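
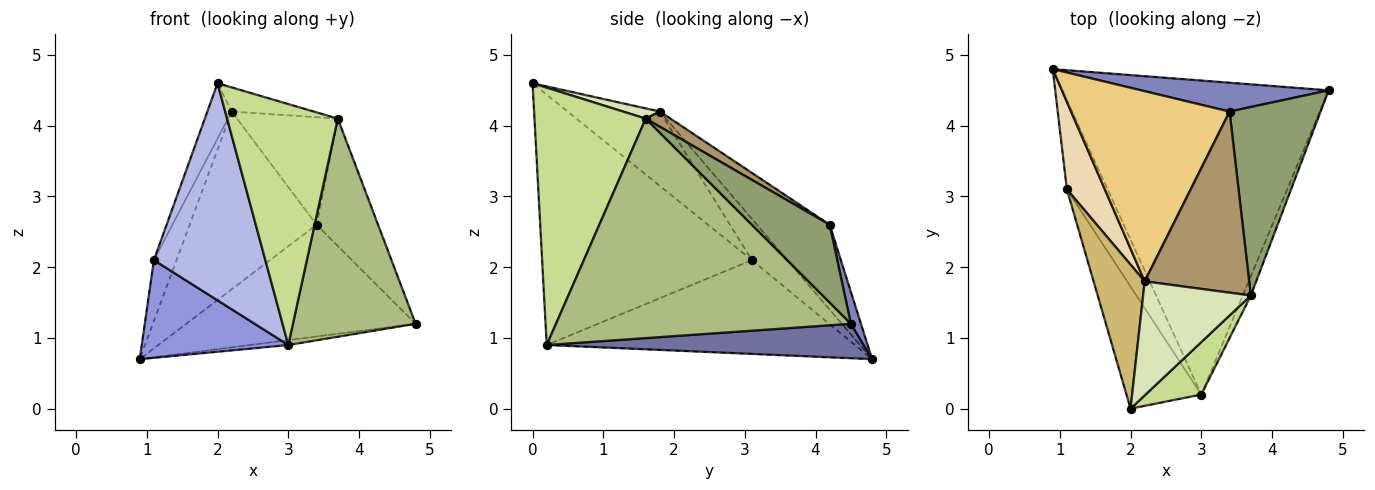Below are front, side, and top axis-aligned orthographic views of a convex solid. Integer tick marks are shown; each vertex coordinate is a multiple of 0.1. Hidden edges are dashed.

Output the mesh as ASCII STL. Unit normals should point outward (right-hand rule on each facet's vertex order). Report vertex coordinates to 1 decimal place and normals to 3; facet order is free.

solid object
 facet normal 0.128 0.015 -0.992
  outer loop
   vertex 3.0 0.2 0.9
   vertex 0.9 4.8 0.7
   vertex 4.8 4.5 1.2
  endloop
 endfacet
 facet normal 0.042 0.967 0.250
  outer loop
   vertex 3.4 4.2 2.6
   vertex 4.8 4.5 1.2
   vertex 0.9 4.8 0.7
  endloop
 endfacet
 facet normal -0.841 -0.400 -0.365
  outer loop
   vertex 1.1 3.1 2.1
   vertex 0.9 4.8 0.7
   vertex 3.0 0.2 0.9
  endloop
 endfacet
 facet normal -0.854 -0.454 -0.255
  outer loop
   vertex 1.1 3.1 2.1
   vertex 3.0 0.2 0.9
   vertex 2.0 0.0 4.6
  endloop
 endfacet
 facet normal 0.578 0.457 0.676
  outer loop
   vertex 3.7 1.6 4.1
   vertex 4.8 4.5 1.2
   vertex 3.4 4.2 2.6
  endloop
 endfacet
 facet normal 0.923 -0.384 -0.034
  outer loop
   vertex 3.7 1.6 4.1
   vertex 3.0 0.2 0.9
   vertex 4.8 4.5 1.2
  endloop
 endfacet
 facet normal 0.701 -0.697 0.152
  outer loop
   vertex 3.7 1.6 4.1
   vertex 2.0 0.0 4.6
   vertex 3.0 0.2 0.9
  endloop
 endfacet
 facet normal 0.092 0.206 0.974
  outer loop
   vertex 2.2 1.8 4.2
   vertex 2.0 0.0 4.6
   vertex 3.7 1.6 4.1
  endloop
 endfacet
 facet normal 0.124 0.507 0.853
  outer loop
   vertex 2.2 1.8 4.2
   vertex 3.7 1.6 4.1
   vertex 3.4 4.2 2.6
  endloop
 endfacet
 facet normal -0.805 0.212 0.553
  outer loop
   vertex 2.2 1.8 4.2
   vertex 1.1 3.1 2.1
   vertex 2.0 0.0 4.6
  endloop
 endfacet
 facet normal -0.364 0.636 0.680
  outer loop
   vertex 2.2 1.8 4.2
   vertex 3.4 4.2 2.6
   vertex 0.9 4.8 0.7
  endloop
 endfacet
 facet normal -0.666 0.426 0.613
  outer loop
   vertex 2.2 1.8 4.2
   vertex 0.9 4.8 0.7
   vertex 1.1 3.1 2.1
  endloop
 endfacet
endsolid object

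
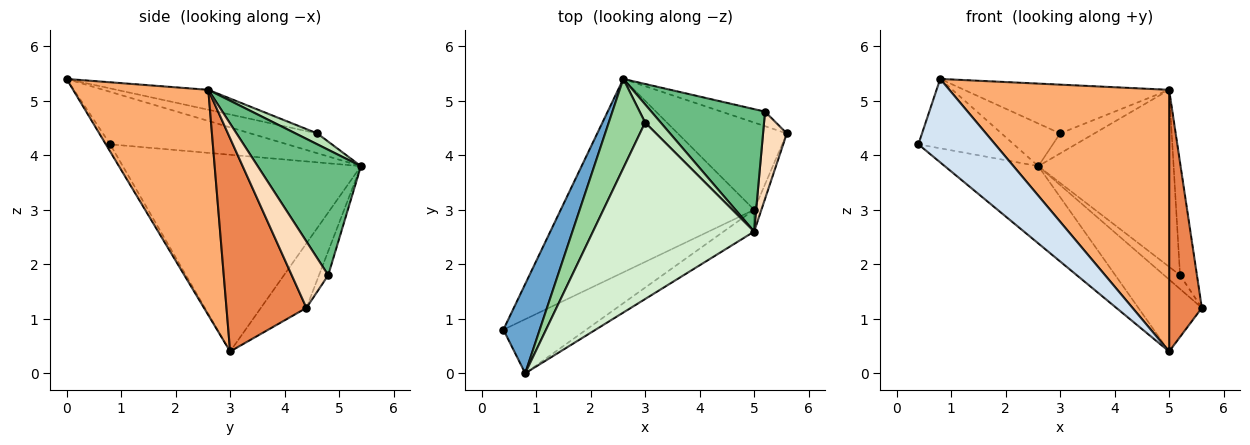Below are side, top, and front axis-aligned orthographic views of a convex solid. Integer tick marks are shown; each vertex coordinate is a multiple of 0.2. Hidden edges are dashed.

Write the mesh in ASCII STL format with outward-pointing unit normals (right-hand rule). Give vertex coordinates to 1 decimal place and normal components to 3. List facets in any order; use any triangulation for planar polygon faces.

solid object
 facet normal -0.752 0.405 0.520
  outer loop
   vertex 0.8 0.0 5.4
   vertex 2.6 5.4 3.8
   vertex 0.4 0.8 4.2
  endloop
 endfacet
 facet normal -0.687 0.270 -0.675
  outer loop
   vertex 5.0 3.0 0.4
   vertex 0.4 0.8 4.2
   vertex 2.6 5.4 3.8
  endloop
 endfacet
 facet normal -0.415 0.579 -0.702
  outer loop
   vertex 5.0 3.0 0.4
   vertex 2.6 5.4 3.8
   vertex 5.6 4.4 1.2
  endloop
 endfacet
 facet normal -0.048 -0.838 -0.543
  outer loop
   vertex 5.0 3.0 0.4
   vertex 0.8 0.0 5.4
   vertex 0.4 0.8 4.2
  endloop
 endfacet
 facet normal 0.925 -0.378 -0.032
  outer loop
   vertex 5.0 3.0 0.4
   vertex 5.6 4.4 1.2
   vertex 5.0 2.6 5.2
  endloop
 endfacet
 facet normal 0.523 -0.850 -0.071
  outer loop
   vertex 5.0 3.0 0.4
   vertex 5.0 2.6 5.2
   vertex 0.8 0.0 5.4
  endloop
 endfacet
 facet normal -0.370 0.640 -0.673
  outer loop
   vertex 5.2 4.8 1.8
   vertex 5.6 4.4 1.2
   vertex 2.6 5.4 3.8
  endloop
 endfacet
 facet normal 0.863 0.399 0.309
  outer loop
   vertex 5.2 4.8 1.8
   vertex 5.0 2.6 5.2
   vertex 5.6 4.4 1.2
  endloop
 endfacet
 facet normal 0.532 0.697 0.482
  outer loop
   vertex 5.2 4.8 1.8
   vertex 2.6 5.4 3.8
   vertex 5.0 2.6 5.2
  endloop
 endfacet
 facet normal -0.441 0.387 0.810
  outer loop
   vertex 3.0 4.6 4.4
   vertex 2.6 5.4 3.8
   vertex 0.8 0.0 5.4
  endloop
 endfacet
 facet normal 0.426 0.669 0.609
  outer loop
   vertex 3.0 4.6 4.4
   vertex 5.0 2.6 5.2
   vertex 2.6 5.4 3.8
  endloop
 endfacet
 facet normal -0.118 0.265 0.957
  outer loop
   vertex 3.0 4.6 4.4
   vertex 0.8 0.0 5.4
   vertex 5.0 2.6 5.2
  endloop
 endfacet
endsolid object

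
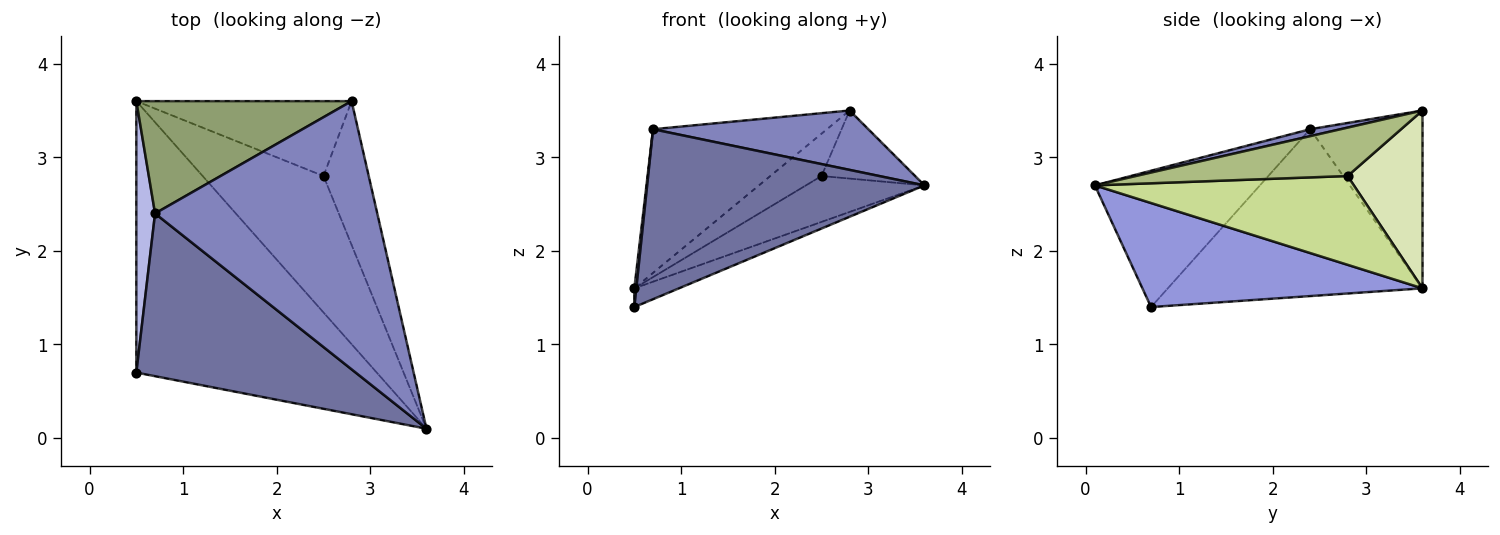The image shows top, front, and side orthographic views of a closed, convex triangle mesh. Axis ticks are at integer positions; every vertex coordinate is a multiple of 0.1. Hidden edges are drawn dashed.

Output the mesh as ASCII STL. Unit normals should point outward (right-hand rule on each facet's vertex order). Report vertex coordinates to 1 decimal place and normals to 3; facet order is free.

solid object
 facet normal -0.395 -0.664 0.635
  outer loop
   vertex 0.7 2.4 3.3
   vertex 0.5 0.7 1.4
   vertex 3.6 0.1 2.7
  endloop
 endfacet
 facet normal 0.031 -0.216 0.976
  outer loop
   vertex 0.7 2.4 3.3
   vertex 3.6 0.1 2.7
   vertex 2.8 3.6 3.5
  endloop
 endfacet
 facet normal 0.396 0.063 -0.916
  outer loop
   vertex 0.5 3.6 1.6
   vertex 3.6 0.1 2.7
   vertex 0.5 0.7 1.4
  endloop
 endfacet
 facet normal -0.994 -0.008 0.111
  outer loop
   vertex 0.5 3.6 1.6
   vertex 0.5 0.7 1.4
   vertex 0.7 2.4 3.3
  endloop
 endfacet
 facet normal -0.453 0.702 0.549
  outer loop
   vertex 0.5 3.6 1.6
   vertex 0.7 2.4 3.3
   vertex 2.8 3.6 3.5
  endloop
 endfacet
 facet normal 0.696 0.307 -0.649
  outer loop
   vertex 2.5 2.8 2.8
   vertex 2.8 3.6 3.5
   vertex 3.6 0.1 2.7
  endloop
 endfacet
 facet normal 0.571 0.262 -0.778
  outer loop
   vertex 2.5 2.8 2.8
   vertex 3.6 0.1 2.7
   vertex 0.5 3.6 1.6
  endloop
 endfacet
 facet normal 0.584 0.399 -0.707
  outer loop
   vertex 2.5 2.8 2.8
   vertex 0.5 3.6 1.6
   vertex 2.8 3.6 3.5
  endloop
 endfacet
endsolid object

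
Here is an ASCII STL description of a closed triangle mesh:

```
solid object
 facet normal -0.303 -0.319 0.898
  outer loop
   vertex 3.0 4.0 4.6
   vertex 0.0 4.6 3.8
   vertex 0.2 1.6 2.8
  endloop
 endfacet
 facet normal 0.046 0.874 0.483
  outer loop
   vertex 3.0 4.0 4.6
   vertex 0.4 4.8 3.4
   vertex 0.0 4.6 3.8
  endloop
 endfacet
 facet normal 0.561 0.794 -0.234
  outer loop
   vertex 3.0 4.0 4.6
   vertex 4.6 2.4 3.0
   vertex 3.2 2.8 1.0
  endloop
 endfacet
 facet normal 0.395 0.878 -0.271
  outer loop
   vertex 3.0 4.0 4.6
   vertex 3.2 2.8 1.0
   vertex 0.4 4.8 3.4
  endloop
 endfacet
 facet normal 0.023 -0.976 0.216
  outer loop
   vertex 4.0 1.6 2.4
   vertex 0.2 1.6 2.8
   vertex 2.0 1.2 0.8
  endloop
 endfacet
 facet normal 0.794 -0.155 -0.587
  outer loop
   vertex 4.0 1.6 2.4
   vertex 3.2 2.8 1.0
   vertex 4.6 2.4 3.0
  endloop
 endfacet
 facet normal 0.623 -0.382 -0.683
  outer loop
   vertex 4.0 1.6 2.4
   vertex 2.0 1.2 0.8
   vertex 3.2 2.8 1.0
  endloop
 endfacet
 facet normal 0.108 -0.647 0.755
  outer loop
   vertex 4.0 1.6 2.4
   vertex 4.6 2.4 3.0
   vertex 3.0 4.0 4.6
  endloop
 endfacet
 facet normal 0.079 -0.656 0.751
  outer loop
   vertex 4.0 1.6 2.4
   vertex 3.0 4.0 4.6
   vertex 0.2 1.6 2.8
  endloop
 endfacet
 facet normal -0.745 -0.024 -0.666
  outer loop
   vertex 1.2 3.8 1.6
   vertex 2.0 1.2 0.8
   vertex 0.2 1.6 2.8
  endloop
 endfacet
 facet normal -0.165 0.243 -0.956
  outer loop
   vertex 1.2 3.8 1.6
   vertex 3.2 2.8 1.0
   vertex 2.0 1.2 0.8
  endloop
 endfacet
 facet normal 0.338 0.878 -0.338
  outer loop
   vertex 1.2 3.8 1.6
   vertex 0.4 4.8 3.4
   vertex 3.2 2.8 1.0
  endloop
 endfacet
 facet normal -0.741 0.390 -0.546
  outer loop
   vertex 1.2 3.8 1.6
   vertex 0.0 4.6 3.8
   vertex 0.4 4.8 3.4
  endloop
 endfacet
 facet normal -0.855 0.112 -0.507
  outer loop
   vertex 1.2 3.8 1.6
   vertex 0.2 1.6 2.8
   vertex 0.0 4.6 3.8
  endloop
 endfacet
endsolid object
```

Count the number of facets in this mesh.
14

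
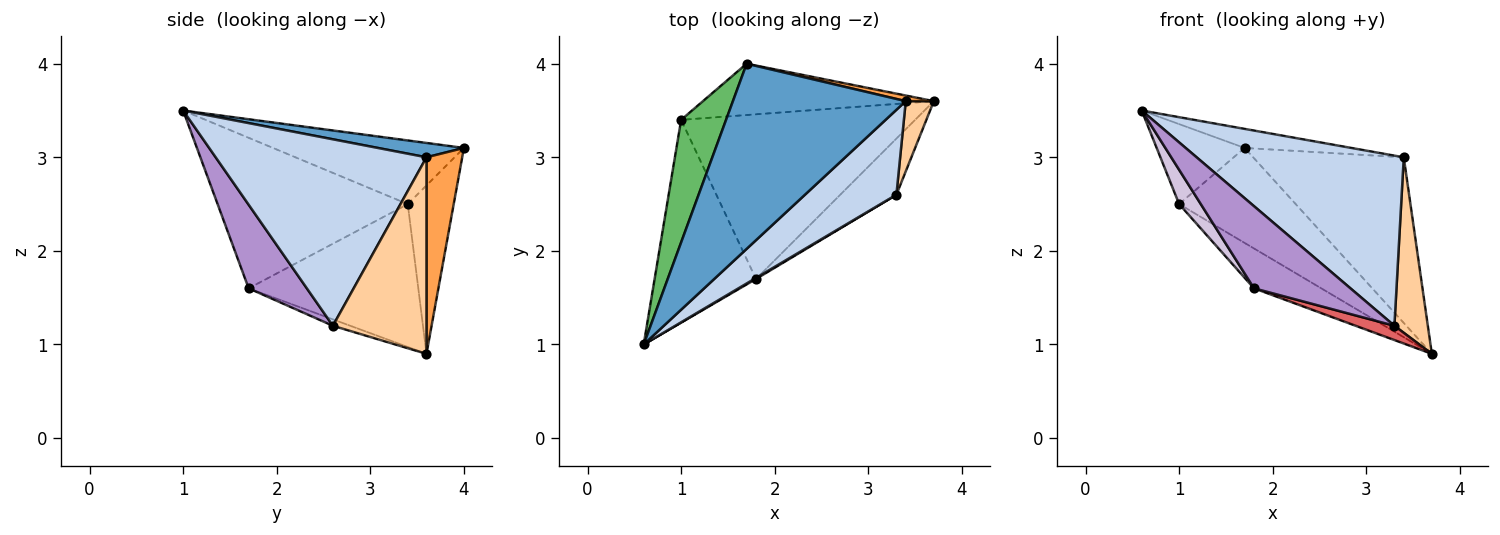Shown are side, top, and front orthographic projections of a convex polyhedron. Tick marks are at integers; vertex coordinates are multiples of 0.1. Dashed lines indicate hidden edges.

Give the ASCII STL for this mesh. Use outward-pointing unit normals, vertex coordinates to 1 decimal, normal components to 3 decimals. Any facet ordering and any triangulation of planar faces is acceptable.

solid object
 facet normal 0.082 0.102 0.991
  outer loop
   vertex 3.4 3.6 3.0
   vertex 1.7 4.0 3.1
   vertex 0.6 1.0 3.5
  endloop
 endfacet
 facet normal 0.673 -0.662 0.330
  outer loop
   vertex 3.4 3.6 3.0
   vertex 0.6 1.0 3.5
   vertex 3.3 2.6 1.2
  endloop
 endfacet
 facet normal 0.231 0.972 0.033
  outer loop
   vertex 3.4 3.6 3.0
   vertex 3.7 3.6 0.9
   vertex 1.7 4.0 3.1
  endloop
 endfacet
 facet normal 0.933 -0.333 0.133
  outer loop
   vertex 3.4 3.6 3.0
   vertex 3.3 2.6 1.2
   vertex 3.7 3.6 0.9
  endloop
 endfacet
 facet normal -0.765 0.352 0.540
  outer loop
   vertex 1.0 3.4 2.5
   vertex 0.6 1.0 3.5
   vertex 1.7 4.0 3.1
  endloop
 endfacet
 facet normal -0.328 0.831 -0.449
  outer loop
   vertex 1.0 3.4 2.5
   vertex 1.7 4.0 3.1
   vertex 3.7 3.6 0.9
  endloop
 endfacet
 facet normal -0.110 -0.245 -0.963
  outer loop
   vertex 1.8 1.7 1.6
   vertex 3.7 3.6 0.9
   vertex 3.3 2.6 1.2
  endloop
 endfacet
 facet normal -0.510 0.202 -0.836
  outer loop
   vertex 1.8 1.7 1.6
   vertex 1.0 3.4 2.5
   vertex 3.7 3.6 0.9
  endloop
 endfacet
 facet normal 0.517 -0.856 0.011
  outer loop
   vertex 1.8 1.7 1.6
   vertex 3.3 2.6 1.2
   vertex 0.6 1.0 3.5
  endloop
 endfacet
 facet normal -0.826 -0.094 -0.556
  outer loop
   vertex 1.8 1.7 1.6
   vertex 0.6 1.0 3.5
   vertex 1.0 3.4 2.5
  endloop
 endfacet
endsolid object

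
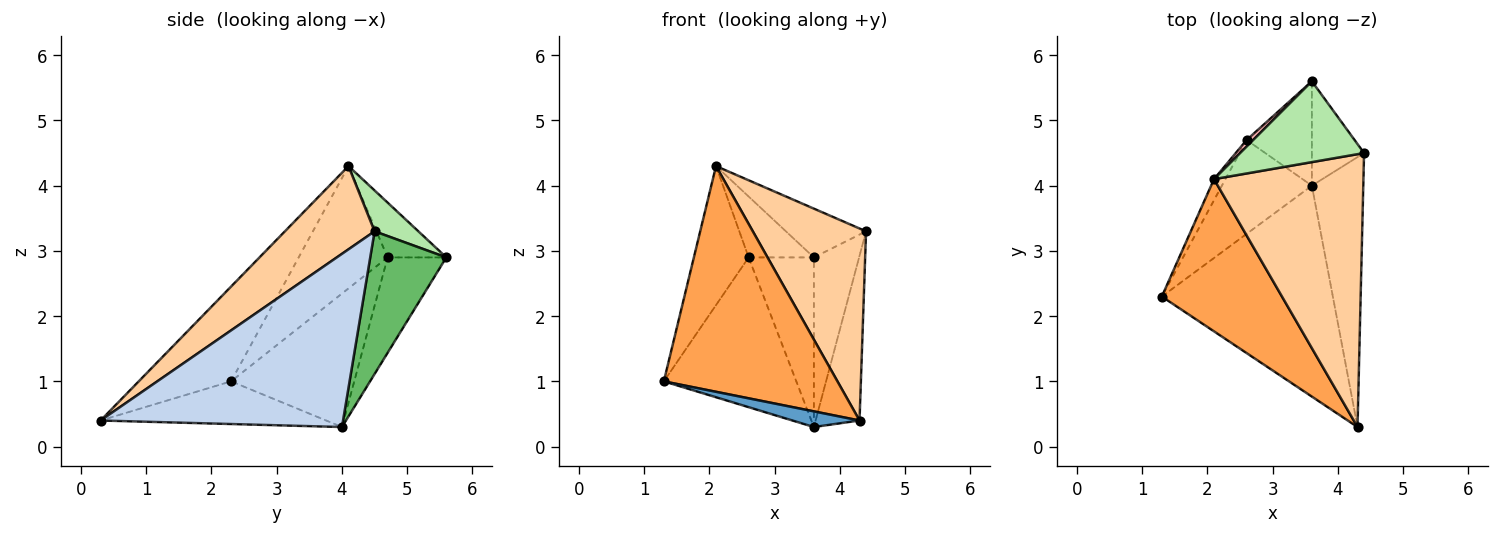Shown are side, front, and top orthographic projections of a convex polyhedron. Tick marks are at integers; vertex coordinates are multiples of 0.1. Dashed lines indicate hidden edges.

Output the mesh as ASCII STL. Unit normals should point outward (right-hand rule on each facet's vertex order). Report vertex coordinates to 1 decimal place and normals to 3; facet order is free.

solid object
 facet normal -0.241 -0.072 -0.968
  outer loop
   vertex 3.6 4.0 0.3
   vertex 4.3 0.3 0.4
   vertex 1.3 2.3 1.0
  endloop
 endfacet
 facet normal 0.945 0.171 -0.280
  outer loop
   vertex 3.6 4.0 0.3
   vertex 4.4 4.5 3.3
   vertex 4.3 0.3 0.4
  endloop
 endfacet
 facet normal -0.403 -0.759 0.512
  outer loop
   vertex 2.1 4.1 4.3
   vertex 1.3 2.3 1.0
   vertex 4.3 0.3 0.4
  endloop
 endfacet
 facet normal 0.415 -0.524 0.744
  outer loop
   vertex 2.1 4.1 4.3
   vertex 4.3 0.3 0.4
   vertex 4.4 4.5 3.3
  endloop
 endfacet
 facet normal 0.820 0.487 -0.300
  outer loop
   vertex 3.6 5.6 2.9
   vertex 4.4 4.5 3.3
   vertex 3.6 4.0 0.3
  endloop
 endfacet
 facet normal 0.272 0.497 0.824
  outer loop
   vertex 3.6 5.6 2.9
   vertex 2.1 4.1 4.3
   vertex 4.4 4.5 3.3
  endloop
 endfacet
 facet normal -0.849 0.523 -0.079
  outer loop
   vertex 2.6 4.7 2.9
   vertex 1.3 2.3 1.0
   vertex 2.1 4.1 4.3
  endloop
 endfacet
 facet normal -0.667 0.741 0.079
  outer loop
   vertex 2.6 4.7 2.9
   vertex 2.1 4.1 4.3
   vertex 3.6 5.6 2.9
  endloop
 endfacet
 facet normal -0.619 0.666 -0.417
  outer loop
   vertex 2.6 4.7 2.9
   vertex 3.6 4.0 0.3
   vertex 1.3 2.3 1.0
  endloop
 endfacet
 facet normal -0.608 0.676 -0.416
  outer loop
   vertex 2.6 4.7 2.9
   vertex 3.6 5.6 2.9
   vertex 3.6 4.0 0.3
  endloop
 endfacet
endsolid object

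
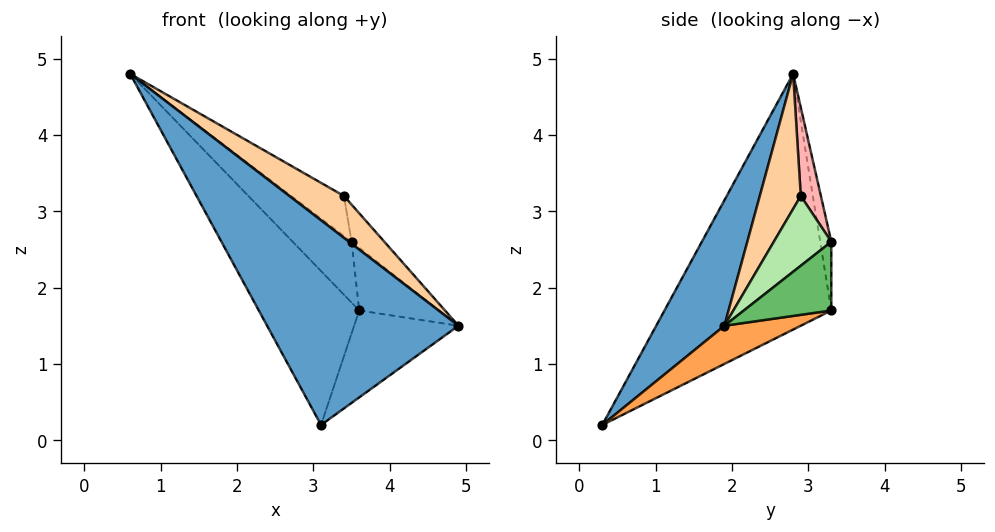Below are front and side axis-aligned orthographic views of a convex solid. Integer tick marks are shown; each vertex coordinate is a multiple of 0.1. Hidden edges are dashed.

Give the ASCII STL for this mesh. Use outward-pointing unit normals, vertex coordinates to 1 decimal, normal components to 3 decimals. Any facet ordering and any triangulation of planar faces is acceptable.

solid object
 facet normal 0.276 -0.774 0.570
  outer loop
   vertex 3.1 0.3 0.2
   vertex 4.9 1.9 1.5
   vertex 0.6 2.8 4.8
  endloop
 endfacet
 facet normal -0.687 0.413 -0.598
  outer loop
   vertex 3.6 3.3 1.7
   vertex 3.1 0.3 0.2
   vertex 0.6 2.8 4.8
  endloop
 endfacet
 facet normal 0.285 0.390 -0.875
  outer loop
   vertex 3.6 3.3 1.7
   vertex 4.9 1.9 1.5
   vertex 3.1 0.3 0.2
  endloop
 endfacet
 facet normal 0.424 -0.566 0.707
  outer loop
   vertex 3.4 2.9 3.2
   vertex 0.6 2.8 4.8
   vertex 4.9 1.9 1.5
  endloop
 endfacet
 facet normal 0.736 0.672 0.082
  outer loop
   vertex 3.5 3.3 2.6
   vertex 4.9 1.9 1.5
   vertex 3.6 3.3 1.7
  endloop
 endfacet
 facet normal 0.785 0.447 0.429
  outer loop
   vertex 3.5 3.3 2.6
   vertex 3.4 2.9 3.2
   vertex 4.9 1.9 1.5
  endloop
 endfacet
 facet normal -0.185 0.983 -0.021
  outer loop
   vertex 3.5 3.3 2.6
   vertex 3.6 3.3 1.7
   vertex 0.6 2.8 4.8
  endloop
 endfacet
 facet normal 0.294 0.772 0.564
  outer loop
   vertex 3.5 3.3 2.6
   vertex 0.6 2.8 4.8
   vertex 3.4 2.9 3.2
  endloop
 endfacet
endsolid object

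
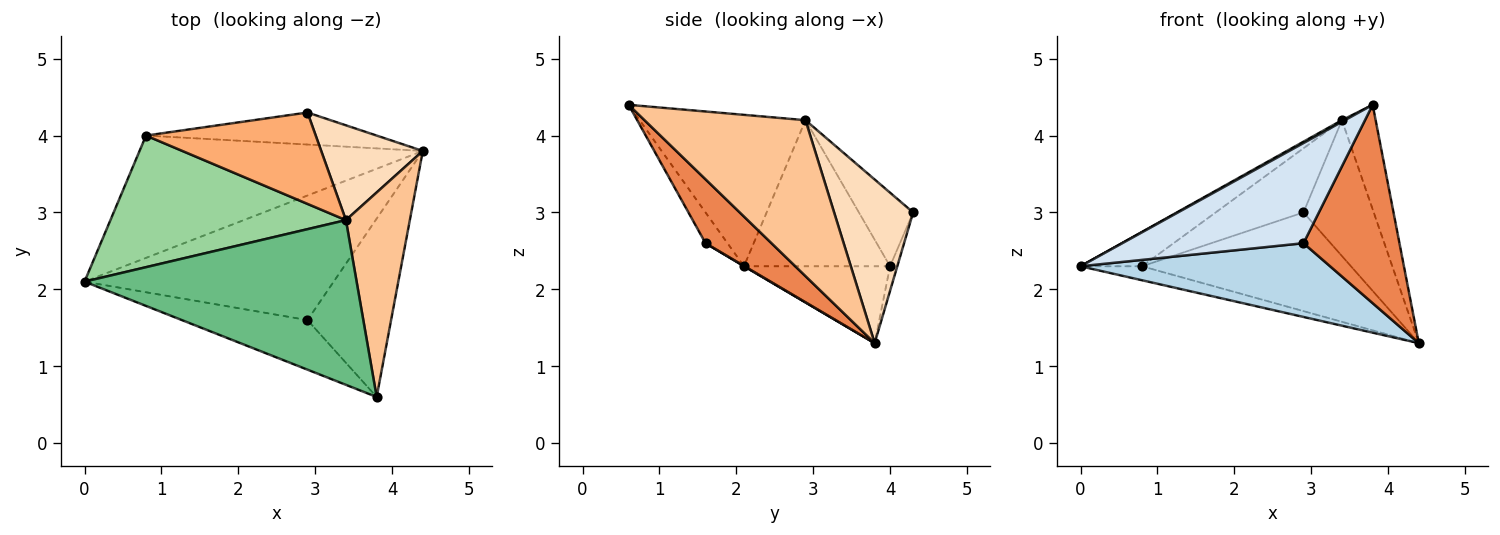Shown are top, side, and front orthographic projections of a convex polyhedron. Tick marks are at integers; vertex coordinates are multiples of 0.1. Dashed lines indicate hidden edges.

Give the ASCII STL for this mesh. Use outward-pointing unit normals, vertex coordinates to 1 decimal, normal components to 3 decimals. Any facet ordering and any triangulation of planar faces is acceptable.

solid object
 facet normal -0.260 0.110 -0.959
  outer loop
   vertex 0.8 4.0 2.3
   vertex 4.4 3.8 1.3
   vertex 0.0 2.1 2.3
  endloop
 endfacet
 facet normal -0.033 0.951 -0.309
  outer loop
   vertex 0.8 4.0 2.3
   vertex 2.9 4.3 3.0
   vertex 4.4 3.8 1.3
  endloop
 endfacet
 facet normal 0.001 -0.509 -0.861
  outer loop
   vertex 2.9 1.6 2.6
   vertex 0.0 2.1 2.3
   vertex 4.4 3.8 1.3
  endloop
 endfacet
 facet normal -0.108 -0.891 -0.441
  outer loop
   vertex 2.9 1.6 2.6
   vertex 3.8 0.6 4.4
   vertex 0.0 2.1 2.3
  endloop
 endfacet
 facet normal 0.455 -0.662 -0.595
  outer loop
   vertex 2.9 1.6 2.6
   vertex 4.4 3.8 1.3
   vertex 3.8 0.6 4.4
  endloop
 endfacet
 facet normal -0.334 0.542 0.771
  outer loop
   vertex 3.4 2.9 4.2
   vertex 2.9 4.3 3.0
   vertex 0.8 4.0 2.3
  endloop
 endfacet
 facet normal 0.908 0.190 0.372
  outer loop
   vertex 3.4 2.9 4.2
   vertex 3.8 0.6 4.4
   vertex 4.4 3.8 1.3
  endloop
 endfacet
 facet normal 0.678 0.603 0.421
  outer loop
   vertex 3.4 2.9 4.2
   vertex 4.4 3.8 1.3
   vertex 2.9 4.3 3.0
  endloop
 endfacet
 facet normal -0.486 -0.009 0.874
  outer loop
   vertex 3.4 2.9 4.2
   vertex 0.0 2.1 2.3
   vertex 3.8 0.6 4.4
  endloop
 endfacet
 facet normal -0.515 0.217 0.830
  outer loop
   vertex 3.4 2.9 4.2
   vertex 0.8 4.0 2.3
   vertex 0.0 2.1 2.3
  endloop
 endfacet
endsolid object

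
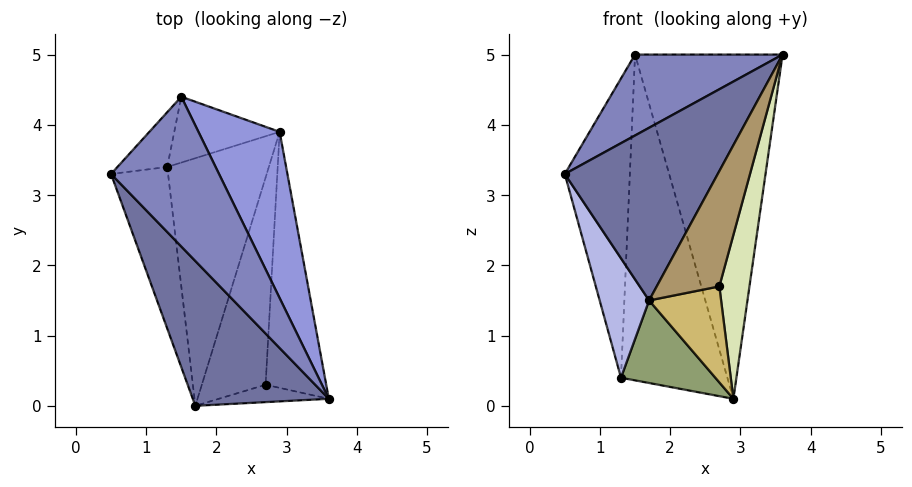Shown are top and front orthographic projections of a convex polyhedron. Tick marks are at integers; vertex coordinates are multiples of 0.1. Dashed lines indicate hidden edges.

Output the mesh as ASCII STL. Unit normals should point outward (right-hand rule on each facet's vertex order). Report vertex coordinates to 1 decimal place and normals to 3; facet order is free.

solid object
 facet normal -0.753 -0.504 0.423
  outer loop
   vertex 1.7 0.0 1.5
   vertex 3.6 0.1 5.0
   vertex 0.5 3.3 3.3
  endloop
 endfacet
 facet normal -0.697 -0.341 0.631
  outer loop
   vertex 1.5 4.4 5.0
   vertex 0.5 3.3 3.3
   vertex 3.6 0.1 5.0
  endloop
 endfacet
 facet normal 0.879 0.429 0.207
  outer loop
   vertex 1.5 4.4 5.0
   vertex 3.6 0.1 5.0
   vertex 2.9 3.9 0.1
  endloop
 endfacet
 facet normal -0.943 -0.197 -0.267
  outer loop
   vertex 1.3 3.4 0.4
   vertex 1.7 0.0 1.5
   vertex 0.5 3.3 3.3
  endloop
 endfacet
 facet normal -0.079 -0.315 -0.946
  outer loop
   vertex 1.3 3.4 0.4
   vertex 2.9 3.9 0.1
   vertex 1.7 0.0 1.5
  endloop
 endfacet
 facet normal -0.613 0.777 -0.142
  outer loop
   vertex 1.3 3.4 0.4
   vertex 0.5 3.3 3.3
   vertex 1.5 4.4 5.0
  endloop
 endfacet
 facet normal -0.325 0.927 -0.187
  outer loop
   vertex 1.3 3.4 0.4
   vertex 1.5 4.4 5.0
   vertex 2.9 3.9 0.1
  endloop
 endfacet
 facet normal 0.948 -0.172 -0.269
  outer loop
   vertex 2.7 0.3 1.7
   vertex 2.9 3.9 0.1
   vertex 3.6 0.1 5.0
  endloop
 endfacet
 facet normal 0.310 -0.940 -0.142
  outer loop
   vertex 2.7 0.3 1.7
   vertex 3.6 0.1 5.0
   vertex 1.7 0.0 1.5
  endloop
 endfacet
 facet normal 0.294 -0.402 -0.867
  outer loop
   vertex 2.7 0.3 1.7
   vertex 1.7 0.0 1.5
   vertex 2.9 3.9 0.1
  endloop
 endfacet
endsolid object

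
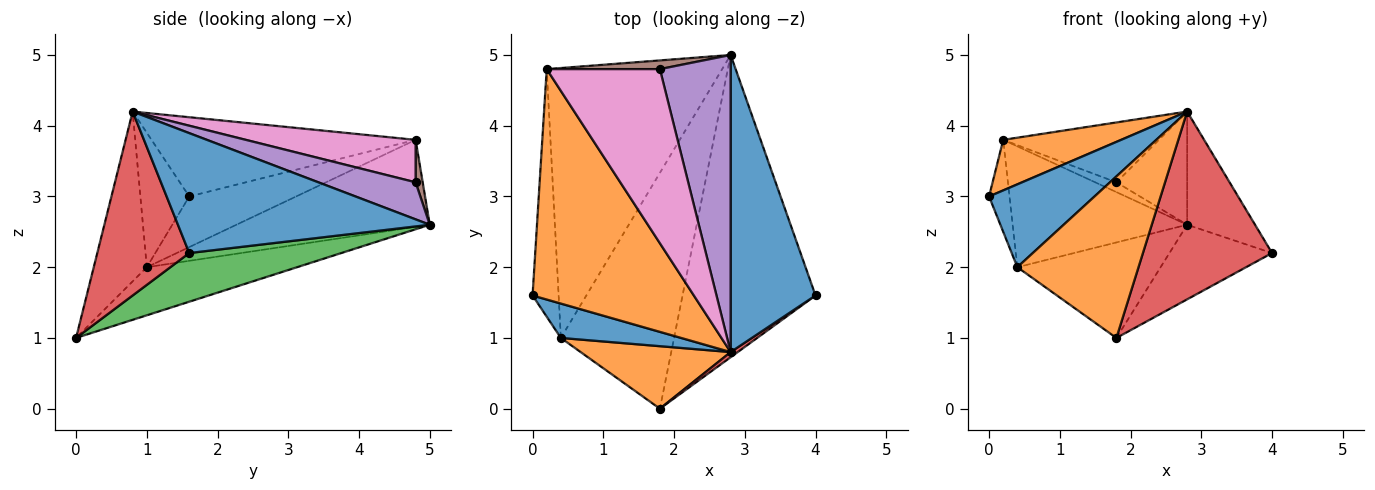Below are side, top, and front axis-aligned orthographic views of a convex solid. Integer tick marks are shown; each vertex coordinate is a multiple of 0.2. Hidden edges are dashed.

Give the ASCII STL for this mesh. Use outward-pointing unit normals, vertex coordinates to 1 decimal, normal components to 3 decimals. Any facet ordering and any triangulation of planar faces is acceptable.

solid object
 facet normal 0.797 0.215 0.564
  outer loop
   vertex 2.8 0.8 4.2
   vertex 4.0 1.6 2.2
   vertex 2.8 5.0 2.6
  endloop
 endfacet
 facet normal -0.433 -0.193 0.881
  outer loop
   vertex 0.2 4.8 3.8
   vertex 0.0 1.6 3.0
   vertex 2.8 0.8 4.2
  endloop
 endfacet
 facet normal 0.335 0.226 -0.915
  outer loop
   vertex 1.8 0.0 1.0
   vertex 2.8 5.0 2.6
   vertex 4.0 1.6 2.2
  endloop
 endfacet
 facet normal 0.580 -0.814 0.022
  outer loop
   vertex 1.8 0.0 1.0
   vertex 4.0 1.6 2.2
   vertex 2.8 0.8 4.2
  endloop
 endfacet
 facet normal 0.440 0.320 0.839
  outer loop
   vertex 1.8 4.8 3.2
   vertex 2.8 0.8 4.2
   vertex 2.8 5.0 2.6
  endloop
 endfacet
 facet normal 0.242 0.725 0.645
  outer loop
   vertex 1.8 4.8 3.2
   vertex 2.8 5.0 2.6
   vertex 0.2 4.8 3.8
  endloop
 endfacet
 facet normal 0.334 0.306 0.891
  outer loop
   vertex 1.8 4.8 3.2
   vertex 0.2 4.8 3.8
   vertex 2.8 0.8 4.2
  endloop
 endfacet
 facet normal -0.412 0.372 -0.832
  outer loop
   vertex 0.4 1.0 2.0
   vertex 0.2 4.8 3.8
   vertex 2.8 5.0 2.6
  endloop
 endfacet
 facet normal -0.367 0.349 -0.862
  outer loop
   vertex 0.4 1.0 2.0
   vertex 2.8 5.0 2.6
   vertex 1.8 0.0 1.0
  endloop
 endfacet
 facet normal -0.877 0.168 -0.451
  outer loop
   vertex 0.4 1.0 2.0
   vertex 0.0 1.6 3.0
   vertex 0.2 4.8 3.8
  endloop
 endfacet
 facet normal -0.394 -0.849 0.352
  outer loop
   vertex 0.4 1.0 2.0
   vertex 2.8 0.8 4.2
   vertex 0.0 1.6 3.0
  endloop
 endfacet
 facet normal -0.378 -0.863 0.334
  outer loop
   vertex 0.4 1.0 2.0
   vertex 1.8 0.0 1.0
   vertex 2.8 0.8 4.2
  endloop
 endfacet
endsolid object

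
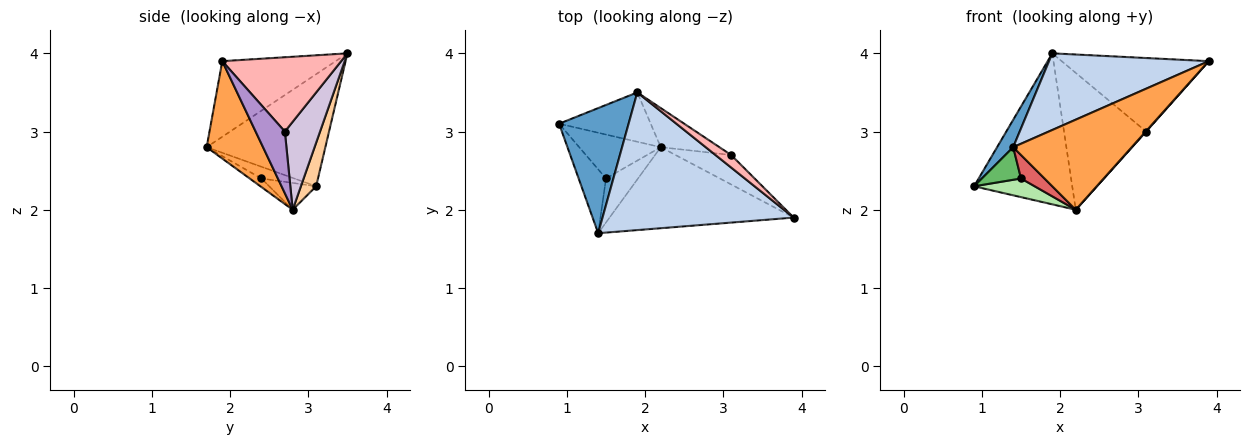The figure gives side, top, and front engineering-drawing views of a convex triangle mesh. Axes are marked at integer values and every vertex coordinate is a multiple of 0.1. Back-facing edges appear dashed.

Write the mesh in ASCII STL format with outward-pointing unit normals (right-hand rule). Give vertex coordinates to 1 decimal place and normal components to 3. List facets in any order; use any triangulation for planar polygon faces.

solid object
 facet normal -0.844 -0.115 0.524
  outer loop
   vertex 1.9 3.5 4.0
   vertex 0.9 3.1 2.3
   vertex 1.4 1.7 2.8
  endloop
 endfacet
 facet normal -0.327 -0.460 0.826
  outer loop
   vertex 1.9 3.5 4.0
   vertex 1.4 1.7 2.8
   vertex 3.9 1.9 3.9
  endloop
 endfacet
 facet normal 0.333 -0.701 -0.630
  outer loop
   vertex 2.2 2.8 2.0
   vertex 3.9 1.9 3.9
   vertex 1.4 1.7 2.8
  endloop
 endfacet
 facet normal 0.146 0.940 -0.307
  outer loop
   vertex 2.2 2.8 2.0
   vertex 0.9 3.1 2.3
   vertex 1.9 3.5 4.0
  endloop
 endfacet
 facet normal -0.357 -0.425 -0.832
  outer loop
   vertex 1.5 2.4 2.4
   vertex 1.4 1.7 2.8
   vertex 0.9 3.1 2.3
  endloop
 endfacet
 facet normal -0.290 -0.374 -0.881
  outer loop
   vertex 1.5 2.4 2.4
   vertex 0.9 3.1 2.3
   vertex 2.2 2.8 2.0
  endloop
 endfacet
 facet normal -0.229 -0.458 -0.859
  outer loop
   vertex 1.5 2.4 2.4
   vertex 2.2 2.8 2.0
   vertex 1.4 1.7 2.8
  endloop
 endfacet
 facet normal 0.623 0.771 0.131
  outer loop
   vertex 3.1 2.7 3.0
   vertex 1.9 3.5 4.0
   vertex 3.9 1.9 3.9
  endloop
 endfacet
 facet normal 0.743 -0.010 -0.670
  outer loop
   vertex 3.1 2.7 3.0
   vertex 3.9 1.9 3.9
   vertex 2.2 2.8 2.0
  endloop
 endfacet
 facet normal 0.381 0.889 -0.254
  outer loop
   vertex 3.1 2.7 3.0
   vertex 2.2 2.8 2.0
   vertex 1.9 3.5 4.0
  endloop
 endfacet
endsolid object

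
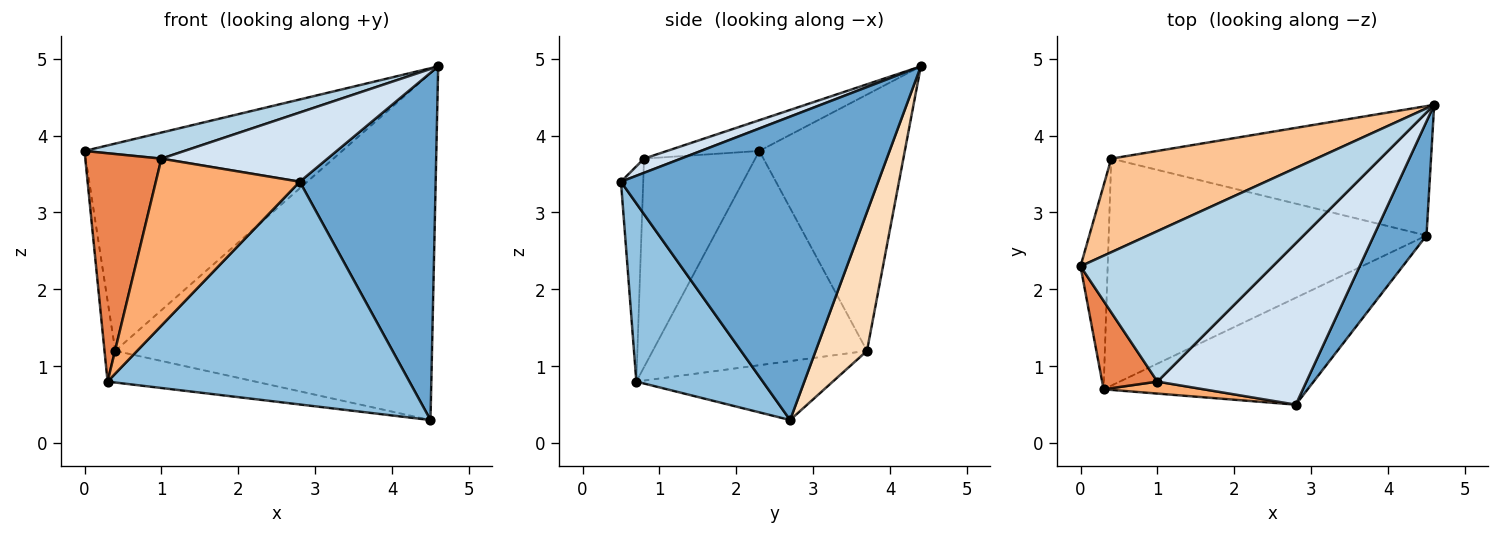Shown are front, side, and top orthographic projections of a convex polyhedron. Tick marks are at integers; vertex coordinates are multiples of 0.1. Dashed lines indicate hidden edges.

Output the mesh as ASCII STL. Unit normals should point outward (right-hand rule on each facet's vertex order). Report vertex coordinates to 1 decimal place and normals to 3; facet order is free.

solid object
 facet normal 0.874 -0.462 0.152
  outer loop
   vertex 4.5 2.7 0.3
   vertex 4.6 4.4 4.9
   vertex 2.8 0.5 3.4
  endloop
 endfacet
 facet normal 0.353 -0.843 -0.405
  outer loop
   vertex 0.3 0.7 0.8
   vertex 4.5 2.7 0.3
   vertex 2.8 0.5 3.4
  endloop
 endfacet
 facet normal -0.156 -0.169 0.973
  outer loop
   vertex 1.0 0.8 3.7
   vertex 4.6 4.4 4.9
   vertex 0.0 2.3 3.8
  endloop
 endfacet
 facet normal 0.087 -0.392 0.916
  outer loop
   vertex 1.0 0.8 3.7
   vertex 2.8 0.5 3.4
   vertex 4.6 4.4 4.9
  endloop
 endfacet
 facet normal -0.806 -0.552 0.214
  outer loop
   vertex 1.0 0.8 3.7
   vertex 0.0 2.3 3.8
   vertex 0.3 0.7 0.8
  endloop
 endfacet
 facet normal -0.152 -0.986 0.071
  outer loop
   vertex 1.0 0.8 3.7
   vertex 0.3 0.7 0.8
   vertex 2.8 0.5 3.4
  endloop
 endfacet
 facet normal -0.457 0.810 0.366
  outer loop
   vertex 0.4 3.7 1.2
   vertex 0.0 2.3 3.8
   vertex 4.6 4.4 4.9
  endloop
 endfacet
 facet normal 0.150 0.926 -0.346
  outer loop
   vertex 0.4 3.7 1.2
   vertex 4.6 4.4 4.9
   vertex 4.5 2.7 0.3
  endloop
 endfacet
 facet normal -0.991 0.050 -0.126
  outer loop
   vertex 0.4 3.7 1.2
   vertex 0.3 0.7 0.8
   vertex 0.0 2.3 3.8
  endloop
 endfacet
 facet normal -0.181 0.136 -0.974
  outer loop
   vertex 0.4 3.7 1.2
   vertex 4.5 2.7 0.3
   vertex 0.3 0.7 0.8
  endloop
 endfacet
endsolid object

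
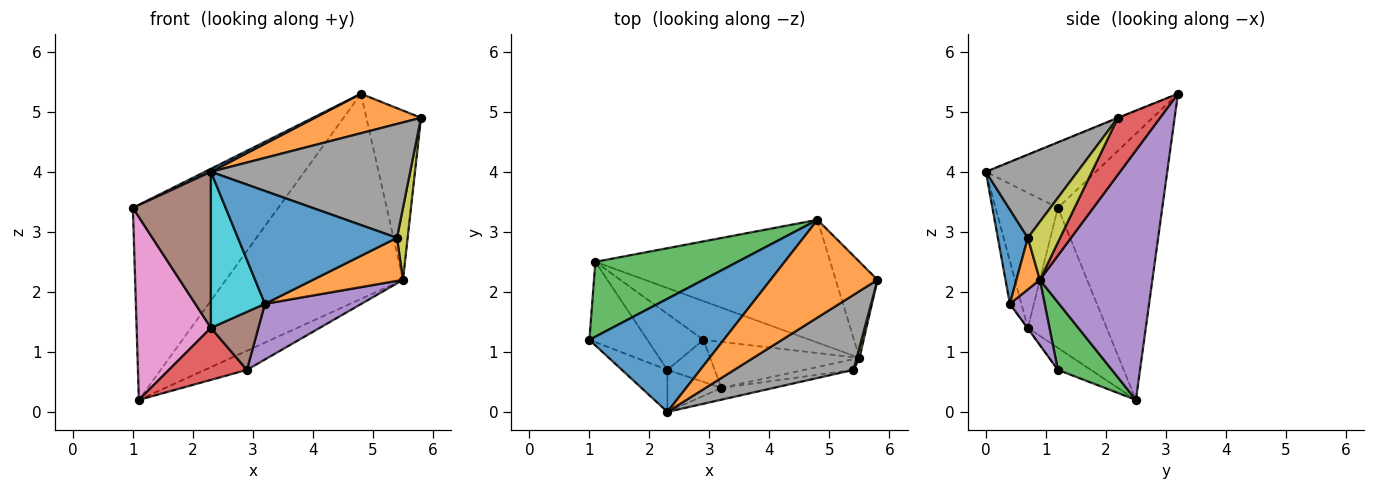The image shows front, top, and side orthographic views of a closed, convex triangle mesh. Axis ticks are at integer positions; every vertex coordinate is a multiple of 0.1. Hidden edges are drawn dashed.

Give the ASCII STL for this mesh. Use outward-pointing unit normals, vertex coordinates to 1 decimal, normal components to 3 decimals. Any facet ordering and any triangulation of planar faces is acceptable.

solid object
 facet normal -0.437 -0.024 0.899
  outer loop
   vertex 4.8 3.2 5.3
   vertex 1.0 1.2 3.4
   vertex 2.3 0.0 4.0
  endloop
 endfacet
 facet normal -0.003 -0.374 0.927
  outer loop
   vertex 4.8 3.2 5.3
   vertex 2.3 0.0 4.0
   vertex 5.8 2.2 4.9
  endloop
 endfacet
 facet normal -0.557 0.775 0.298
  outer loop
   vertex 4.8 3.2 5.3
   vertex 1.1 2.5 0.2
   vertex 1.0 1.2 3.4
  endloop
 endfacet
 facet normal 0.558 0.722 -0.410
  outer loop
   vertex 4.8 3.2 5.3
   vertex 5.8 2.2 4.9
   vertex 5.5 0.9 2.2
  endloop
 endfacet
 facet normal 0.479 0.753 -0.451
  outer loop
   vertex 4.8 3.2 5.3
   vertex 5.5 0.9 2.2
   vertex 1.1 2.5 0.2
  endloop
 endfacet
 facet normal -0.611 -0.765 -0.206
  outer loop
   vertex 2.3 0.7 1.4
   vertex 2.3 0.0 4.0
   vertex 1.0 1.2 3.4
  endloop
 endfacet
 facet normal -0.697 -0.657 -0.289
  outer loop
   vertex 2.3 0.7 1.4
   vertex 1.0 1.2 3.4
   vertex 1.1 2.5 0.2
  endloop
 endfacet
 facet normal 0.358 -0.780 0.513
  outer loop
   vertex 5.4 0.7 2.9
   vertex 5.8 2.2 4.9
   vertex 2.3 0.0 4.0
  endloop
 endfacet
 facet normal 0.948 -0.314 0.046
  outer loop
   vertex 5.4 0.7 2.9
   vertex 5.5 0.9 2.2
   vertex 5.8 2.2 4.9
  endloop
 endfacet
 facet normal -0.202 -0.946 -0.255
  outer loop
   vertex 3.2 0.4 1.8
   vertex 2.3 0.0 4.0
   vertex 2.3 0.7 1.4
  endloop
 endfacet
 facet normal 0.184 -0.978 -0.102
  outer loop
   vertex 3.2 0.4 1.8
   vertex 5.4 0.7 2.9
   vertex 2.3 0.0 4.0
  endloop
 endfacet
 facet normal 0.245 -0.941 -0.234
  outer loop
   vertex 3.2 0.4 1.8
   vertex 5.5 0.9 2.2
   vertex 5.4 0.7 2.9
  endloop
 endfacet
 facet normal 0.494 0.384 -0.780
  outer loop
   vertex 2.9 1.2 0.7
   vertex 1.1 2.5 0.2
   vertex 5.5 0.9 2.2
  endloop
 endfacet
 facet normal -0.277 -0.654 -0.704
  outer loop
   vertex 2.9 1.2 0.7
   vertex 2.3 0.7 1.4
   vertex 1.1 2.5 0.2
  endloop
 endfacet
 facet normal 0.268 -0.743 -0.613
  outer loop
   vertex 2.9 1.2 0.7
   vertex 5.5 0.9 2.2
   vertex 3.2 0.4 1.8
  endloop
 endfacet
 facet normal -0.009 -0.810 -0.586
  outer loop
   vertex 2.9 1.2 0.7
   vertex 3.2 0.4 1.8
   vertex 2.3 0.7 1.4
  endloop
 endfacet
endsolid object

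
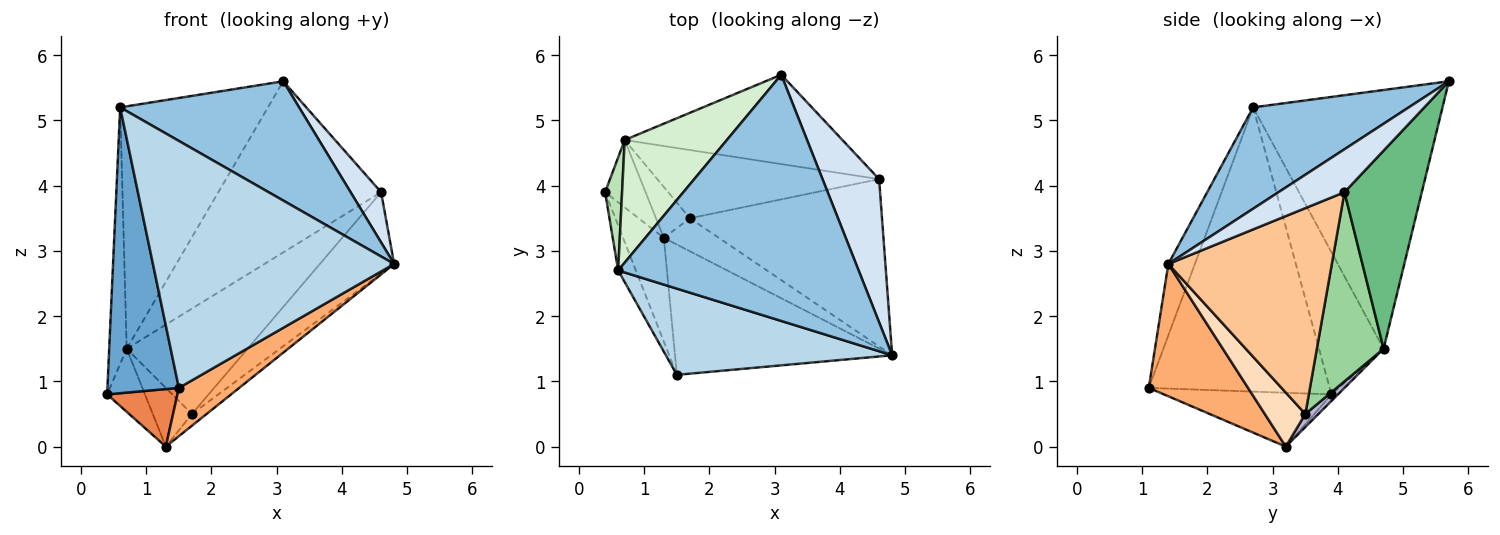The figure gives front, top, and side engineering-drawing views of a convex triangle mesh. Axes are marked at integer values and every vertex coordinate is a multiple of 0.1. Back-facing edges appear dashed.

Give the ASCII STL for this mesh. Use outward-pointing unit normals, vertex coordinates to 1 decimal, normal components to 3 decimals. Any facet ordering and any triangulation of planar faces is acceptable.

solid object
 facet normal -0.928 -0.367 -0.058
  outer loop
   vertex 0.6 2.7 5.2
   vertex 0.4 3.9 0.8
   vertex 1.5 1.1 0.9
  endloop
 endfacet
 facet normal 0.355 -0.408 0.841
  outer loop
   vertex 0.6 2.7 5.2
   vertex 4.8 1.4 2.8
   vertex 3.1 5.7 5.6
  endloop
 endfacet
 facet normal -0.103 -0.939 0.328
  outer loop
   vertex 0.6 2.7 5.2
   vertex 1.5 1.1 0.9
   vertex 4.8 1.4 2.8
  endloop
 endfacet
 facet normal 0.582 -0.269 0.767
  outer loop
   vertex 4.6 4.1 3.9
   vertex 3.1 5.7 5.6
   vertex 4.8 1.4 2.8
  endloop
 endfacet
 facet normal -0.756 -0.317 -0.573
  outer loop
   vertex 1.3 3.2 0.0
   vertex 1.5 1.1 0.9
   vertex 0.4 3.9 0.8
  endloop
 endfacet
 facet normal 0.496 -0.302 -0.814
  outer loop
   vertex 1.3 3.2 0.0
   vertex 4.8 1.4 2.8
   vertex 1.5 1.1 0.9
  endloop
 endfacet
 facet normal 0.694 0.315 -0.647
  outer loop
   vertex 1.7 3.5 0.5
   vertex 4.6 4.1 3.9
   vertex 4.8 1.4 2.8
  endloop
 endfacet
 facet normal 0.679 0.246 -0.691
  outer loop
   vertex 1.7 3.5 0.5
   vertex 4.8 1.4 2.8
   vertex 1.3 3.2 0.0
  endloop
 endfacet
 facet normal 0.388 0.817 -0.426
  outer loop
   vertex 0.7 4.7 1.5
   vertex 3.1 5.7 5.6
   vertex 4.6 4.1 3.9
  endloop
 endfacet
 facet normal 0.421 0.761 -0.493
  outer loop
   vertex 0.7 4.7 1.5
   vertex 4.6 4.1 3.9
   vertex 1.7 3.5 0.5
  endloop
 endfacet
 facet normal -0.959 0.260 0.114
  outer loop
   vertex 0.7 4.7 1.5
   vertex 0.4 3.9 0.8
   vertex 0.6 2.7 5.2
  endloop
 endfacet
 facet normal -0.753 0.588 0.297
  outer loop
   vertex 0.7 4.7 1.5
   vertex 0.6 2.7 5.2
   vertex 3.1 5.7 5.6
  endloop
 endfacet
 facet normal -0.117 0.678 -0.725
  outer loop
   vertex 0.7 4.7 1.5
   vertex 1.3 3.2 0.0
   vertex 0.4 3.9 0.8
  endloop
 endfacet
 facet normal 0.244 0.733 -0.635
  outer loop
   vertex 0.7 4.7 1.5
   vertex 1.7 3.5 0.5
   vertex 1.3 3.2 0.0
  endloop
 endfacet
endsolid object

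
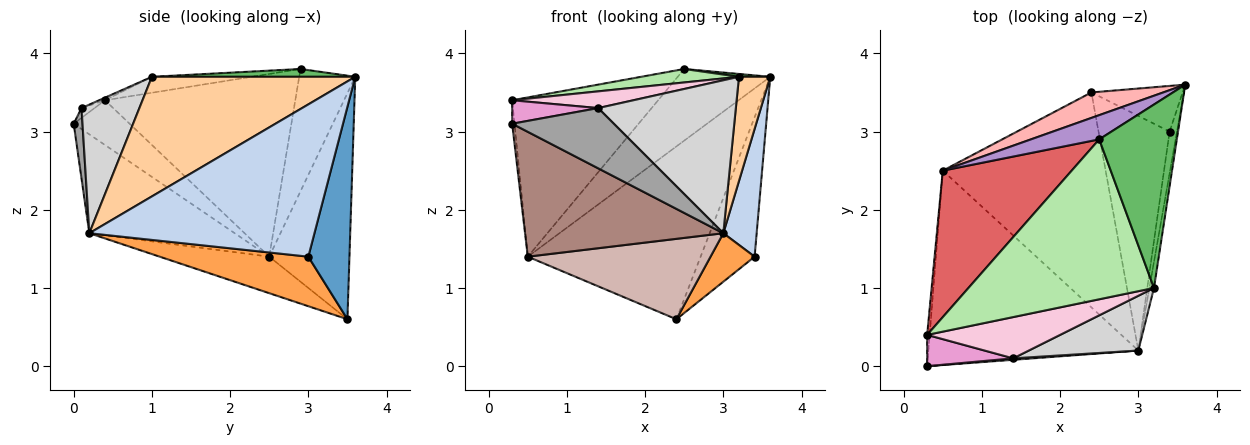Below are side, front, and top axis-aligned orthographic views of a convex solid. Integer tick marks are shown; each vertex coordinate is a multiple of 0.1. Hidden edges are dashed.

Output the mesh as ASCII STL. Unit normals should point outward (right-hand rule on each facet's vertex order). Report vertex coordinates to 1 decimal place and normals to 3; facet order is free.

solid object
 facet normal 0.586 0.770 -0.252
  outer loop
   vertex 3.4 3.0 1.4
   vertex 2.4 3.5 0.6
   vertex 3.6 3.6 3.7
  endloop
 endfacet
 facet normal 0.988 -0.146 -0.048
  outer loop
   vertex 3.4 3.0 1.4
   vertex 3.6 3.6 3.7
   vertex 3.0 0.2 1.7
  endloop
 endfacet
 facet normal 0.564 -0.167 -0.809
  outer loop
   vertex 3.4 3.0 1.4
   vertex 3.0 0.2 1.7
   vertex 2.4 3.5 0.6
  endloop
 endfacet
 facet normal 0.988 -0.152 -0.038
  outer loop
   vertex 3.2 1.0 3.7
   vertex 3.0 0.2 1.7
   vertex 3.6 3.6 3.7
  endloop
 endfacet
 facet normal 0.100 -0.015 0.995
  outer loop
   vertex 3.2 1.0 3.7
   vertex 3.6 3.6 3.7
   vertex 2.5 2.9 3.8
  endloop
 endfacet
 facet normal -0.085 -0.084 0.993
  outer loop
   vertex 3.2 1.0 3.7
   vertex 2.5 2.9 3.8
   vertex 0.3 0.4 3.4
  endloop
 endfacet
 facet normal -0.692 0.531 0.488
  outer loop
   vertex 0.5 2.5 1.4
   vertex 0.3 0.4 3.4
   vertex 2.5 2.9 3.8
  endloop
 endfacet
 facet normal -0.417 0.899 0.133
  outer loop
   vertex 0.5 2.5 1.4
   vertex 3.6 3.6 3.7
   vertex 2.4 3.5 0.6
  endloop
 endfacet
 facet normal -0.498 0.822 0.278
  outer loop
   vertex 0.5 2.5 1.4
   vertex 2.5 2.9 3.8
   vertex 3.6 3.6 3.7
  endloop
 endfacet
 facet normal -0.998 0.042 -0.056
  outer loop
   vertex 0.5 2.5 1.4
   vertex 0.3 0.0 3.1
   vertex 0.3 0.4 3.4
  endloop
 endfacet
 facet normal -0.368 -0.502 -0.782
  outer loop
   vertex 0.5 2.5 1.4
   vertex 3.0 0.2 1.7
   vertex 0.3 0.0 3.1
  endloop
 endfacet
 facet normal -0.205 -0.343 -0.917
  outer loop
   vertex 0.5 2.5 1.4
   vertex 2.4 3.5 0.6
   vertex 3.0 0.2 1.7
  endloop
 endfacet
 facet normal -0.091 -0.598 0.797
  outer loop
   vertex 1.4 0.1 3.3
   vertex 0.3 0.4 3.4
   vertex 0.3 0.0 3.1
  endloop
 endfacet
 facet normal -0.018 -0.376 0.927
  outer loop
   vertex 1.4 0.1 3.3
   vertex 3.2 1.0 3.7
   vertex 0.3 0.4 3.4
  endloop
 endfacet
 facet normal 0.086 -0.996 0.024
  outer loop
   vertex 1.4 0.1 3.3
   vertex 0.3 0.0 3.1
   vertex 3.0 0.2 1.7
  endloop
 endfacet
 facet normal 0.368 -0.875 0.313
  outer loop
   vertex 1.4 0.1 3.3
   vertex 3.0 0.2 1.7
   vertex 3.2 1.0 3.7
  endloop
 endfacet
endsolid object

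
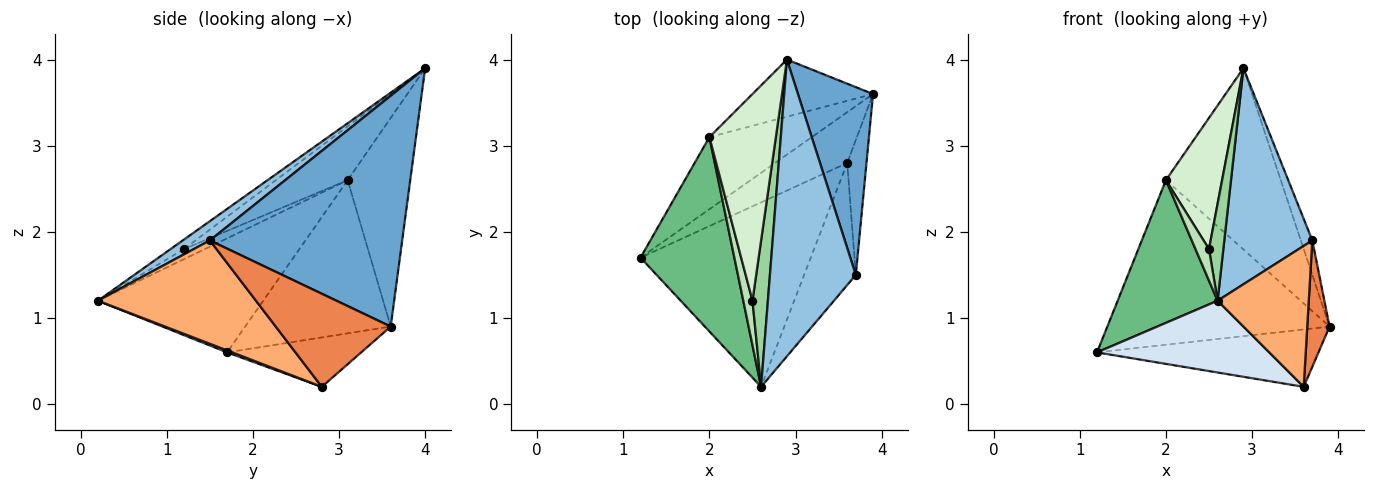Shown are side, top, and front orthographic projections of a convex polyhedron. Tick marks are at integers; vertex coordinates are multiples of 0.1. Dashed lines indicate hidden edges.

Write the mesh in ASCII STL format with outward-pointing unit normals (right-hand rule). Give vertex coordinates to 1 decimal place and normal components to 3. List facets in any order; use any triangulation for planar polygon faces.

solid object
 facet normal 0.949 0.057 0.309
  outer loop
   vertex 3.7 1.5 1.9
   vertex 3.9 3.6 0.9
   vertex 2.9 4.0 3.9
  endloop
 endfacet
 facet normal 0.178 -0.579 0.795
  outer loop
   vertex 3.7 1.5 1.9
   vertex 2.9 4.0 3.9
   vertex 2.6 0.2 1.2
  endloop
 endfacet
 facet normal -0.413 0.682 -0.603
  outer loop
   vertex 3.6 2.8 0.2
   vertex 1.2 1.7 0.6
   vertex 3.9 3.6 0.9
  endloop
 endfacet
 facet normal 0.011 -0.363 -0.932
  outer loop
   vertex 3.6 2.8 0.2
   vertex 2.6 0.2 1.2
   vertex 1.2 1.7 0.6
  endloop
 endfacet
 facet normal 0.962 -0.186 -0.199
  outer loop
   vertex 3.6 2.8 0.2
   vertex 3.9 3.6 0.9
   vertex 3.7 1.5 1.9
  endloop
 endfacet
 facet normal 0.795 -0.459 -0.397
  outer loop
   vertex 3.6 2.8 0.2
   vertex 3.7 1.5 1.9
   vertex 2.6 0.2 1.2
  endloop
 endfacet
 facet normal -0.515 0.785 -0.344
  outer loop
   vertex 2.0 3.1 2.6
   vertex 3.9 3.6 0.9
   vertex 1.2 1.7 0.6
  endloop
 endfacet
 facet normal -0.461 0.846 -0.267
  outer loop
   vertex 2.0 3.1 2.6
   vertex 2.9 4.0 3.9
   vertex 3.9 3.6 0.9
  endloop
 endfacet
 facet normal -0.700 -0.423 0.576
  outer loop
   vertex 2.0 3.1 2.6
   vertex 1.2 1.7 0.6
   vertex 2.6 0.2 1.2
  endloop
 endfacet
 facet normal -0.458 -0.491 0.741
  outer loop
   vertex 2.5 1.2 1.8
   vertex 2.6 0.2 1.2
   vertex 2.9 4.0 3.9
  endloop
 endfacet
 facet normal -0.667 -0.431 0.608
  outer loop
   vertex 2.5 1.2 1.8
   vertex 2.0 3.1 2.6
   vertex 2.6 0.2 1.2
  endloop
 endfacet
 facet normal -0.565 -0.442 0.697
  outer loop
   vertex 2.5 1.2 1.8
   vertex 2.9 4.0 3.9
   vertex 2.0 3.1 2.6
  endloop
 endfacet
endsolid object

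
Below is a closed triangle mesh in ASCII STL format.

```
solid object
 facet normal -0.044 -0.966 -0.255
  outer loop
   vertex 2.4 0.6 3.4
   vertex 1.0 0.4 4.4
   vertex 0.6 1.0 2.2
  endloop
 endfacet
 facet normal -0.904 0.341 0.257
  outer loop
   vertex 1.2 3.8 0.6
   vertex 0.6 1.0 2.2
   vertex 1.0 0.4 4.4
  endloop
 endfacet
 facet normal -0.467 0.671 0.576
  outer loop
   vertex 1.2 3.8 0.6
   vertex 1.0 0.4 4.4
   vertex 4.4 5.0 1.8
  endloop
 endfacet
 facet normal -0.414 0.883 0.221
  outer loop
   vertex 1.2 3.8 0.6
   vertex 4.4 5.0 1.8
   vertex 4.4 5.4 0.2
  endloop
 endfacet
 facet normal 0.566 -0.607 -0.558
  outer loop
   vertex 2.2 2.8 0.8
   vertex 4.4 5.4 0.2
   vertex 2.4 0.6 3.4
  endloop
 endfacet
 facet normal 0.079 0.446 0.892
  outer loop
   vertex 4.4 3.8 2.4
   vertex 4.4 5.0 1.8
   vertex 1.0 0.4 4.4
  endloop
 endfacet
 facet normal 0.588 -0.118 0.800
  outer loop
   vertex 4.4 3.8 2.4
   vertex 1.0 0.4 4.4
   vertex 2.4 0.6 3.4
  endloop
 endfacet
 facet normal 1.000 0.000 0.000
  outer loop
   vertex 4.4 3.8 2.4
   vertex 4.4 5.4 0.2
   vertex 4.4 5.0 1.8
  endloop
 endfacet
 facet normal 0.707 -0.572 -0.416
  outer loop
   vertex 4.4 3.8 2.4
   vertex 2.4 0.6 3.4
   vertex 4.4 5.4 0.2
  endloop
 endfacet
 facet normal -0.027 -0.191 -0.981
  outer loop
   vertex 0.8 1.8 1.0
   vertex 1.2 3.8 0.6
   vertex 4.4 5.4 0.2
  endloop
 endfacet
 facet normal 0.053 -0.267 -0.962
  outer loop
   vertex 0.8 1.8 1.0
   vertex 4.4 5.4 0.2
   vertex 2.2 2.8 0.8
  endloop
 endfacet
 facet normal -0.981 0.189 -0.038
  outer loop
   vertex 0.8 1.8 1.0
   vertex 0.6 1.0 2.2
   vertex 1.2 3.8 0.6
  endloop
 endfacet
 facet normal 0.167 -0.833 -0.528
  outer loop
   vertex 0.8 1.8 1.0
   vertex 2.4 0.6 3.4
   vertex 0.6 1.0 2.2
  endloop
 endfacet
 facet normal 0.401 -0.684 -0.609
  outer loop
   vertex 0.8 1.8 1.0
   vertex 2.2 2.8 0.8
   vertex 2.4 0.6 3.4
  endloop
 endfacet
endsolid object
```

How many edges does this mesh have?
21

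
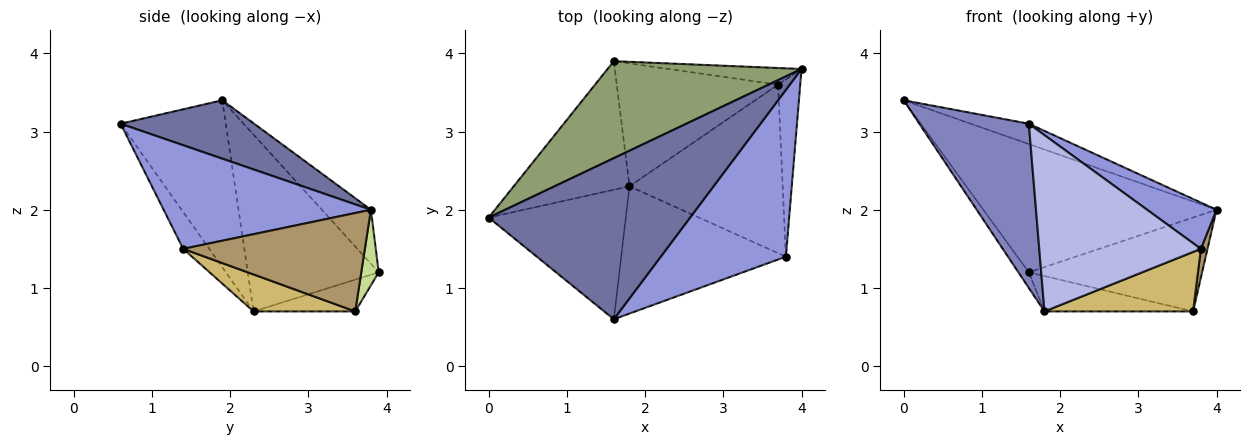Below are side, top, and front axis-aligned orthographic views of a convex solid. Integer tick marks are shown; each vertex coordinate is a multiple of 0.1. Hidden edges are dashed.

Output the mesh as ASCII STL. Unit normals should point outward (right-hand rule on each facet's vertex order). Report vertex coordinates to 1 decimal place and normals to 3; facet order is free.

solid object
 facet normal 0.277 0.120 0.953
  outer loop
   vertex 1.6 0.6 3.1
   vertex 4.0 3.8 2.0
   vertex 0.0 1.9 3.4
  endloop
 endfacet
 facet normal -0.602 -0.627 -0.494
  outer loop
   vertex 1.8 2.3 0.7
   vertex 1.6 0.6 3.1
   vertex 0.0 1.9 3.4
  endloop
 endfacet
 facet normal 0.624 -0.209 0.753
  outer loop
   vertex 3.8 1.4 1.5
   vertex 4.0 3.8 2.0
   vertex 1.6 0.6 3.1
  endloop
 endfacet
 facet normal -0.130 -0.804 -0.580
  outer loop
   vertex 3.8 1.4 1.5
   vertex 1.6 0.6 3.1
   vertex 1.8 2.3 0.7
  endloop
 endfacet
 facet normal -0.165 0.787 0.595
  outer loop
   vertex 1.6 3.9 1.2
   vertex 0.0 1.9 3.4
   vertex 4.0 3.8 2.0
  endloop
 endfacet
 facet normal -0.835 0.066 -0.547
  outer loop
   vertex 1.6 3.9 1.2
   vertex 1.8 2.3 0.7
   vertex 0.0 1.9 3.4
  endloop
 endfacet
 facet normal 0.099 0.980 -0.174
  outer loop
   vertex 3.7 3.6 0.7
   vertex 1.6 3.9 1.2
   vertex 4.0 3.8 2.0
  endloop
 endfacet
 facet normal -0.186 0.272 -0.944
  outer loop
   vertex 3.7 3.6 0.7
   vertex 1.8 2.3 0.7
   vertex 1.6 3.9 1.2
  endloop
 endfacet
 facet normal 0.975 -0.036 -0.220
  outer loop
   vertex 3.7 3.6 0.7
   vertex 4.0 3.8 2.0
   vertex 3.8 1.4 1.5
  endloop
 endfacet
 facet normal 0.222 -0.324 -0.920
  outer loop
   vertex 3.7 3.6 0.7
   vertex 3.8 1.4 1.5
   vertex 1.8 2.3 0.7
  endloop
 endfacet
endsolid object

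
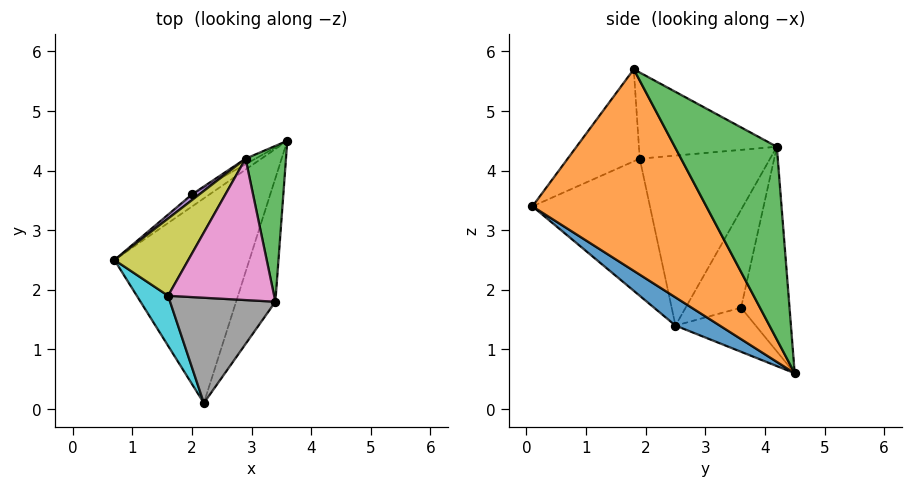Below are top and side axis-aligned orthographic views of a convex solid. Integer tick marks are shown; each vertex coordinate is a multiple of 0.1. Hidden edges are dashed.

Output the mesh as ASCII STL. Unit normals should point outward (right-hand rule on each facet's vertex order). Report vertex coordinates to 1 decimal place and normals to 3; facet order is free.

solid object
 facet normal 0.168 -0.567 -0.806
  outer loop
   vertex 2.2 0.1 3.4
   vertex 0.7 2.5 1.4
   vertex 3.6 4.5 0.6
  endloop
 endfacet
 facet normal 0.900 -0.398 -0.175
  outer loop
   vertex 3.4 1.8 5.7
   vertex 2.2 0.1 3.4
   vertex 3.6 4.5 0.6
  endloop
 endfacet
 facet normal 0.934 0.300 0.196
  outer loop
   vertex 2.9 4.2 4.4
   vertex 3.4 1.8 5.7
   vertex 3.6 4.5 0.6
  endloop
 endfacet
 facet normal -0.595 0.768 -0.237
  outer loop
   vertex 2.0 3.6 1.7
   vertex 3.6 4.5 0.6
   vertex 0.7 2.5 1.4
  endloop
 endfacet
 facet normal -0.652 0.757 0.049
  outer loop
   vertex 2.0 3.6 1.7
   vertex 0.7 2.5 1.4
   vertex 2.9 4.2 4.4
  endloop
 endfacet
 facet normal -0.503 0.864 -0.024
  outer loop
   vertex 2.0 3.6 1.7
   vertex 2.9 4.2 4.4
   vertex 3.6 4.5 0.6
  endloop
 endfacet
 facet normal -0.606 0.278 0.746
  outer loop
   vertex 1.6 1.9 4.2
   vertex 3.4 1.8 5.7
   vertex 2.9 4.2 4.4
  endloop
 endfacet
 facet normal -0.576 -0.485 0.659
  outer loop
   vertex 1.6 1.9 4.2
   vertex 2.2 0.1 3.4
   vertex 3.4 1.8 5.7
  endloop
 endfacet
 facet normal -0.826 0.435 0.359
  outer loop
   vertex 1.6 1.9 4.2
   vertex 2.9 4.2 4.4
   vertex 0.7 2.5 1.4
  endloop
 endfacet
 facet normal -0.898 -0.390 0.205
  outer loop
   vertex 1.6 1.9 4.2
   vertex 0.7 2.5 1.4
   vertex 2.2 0.1 3.4
  endloop
 endfacet
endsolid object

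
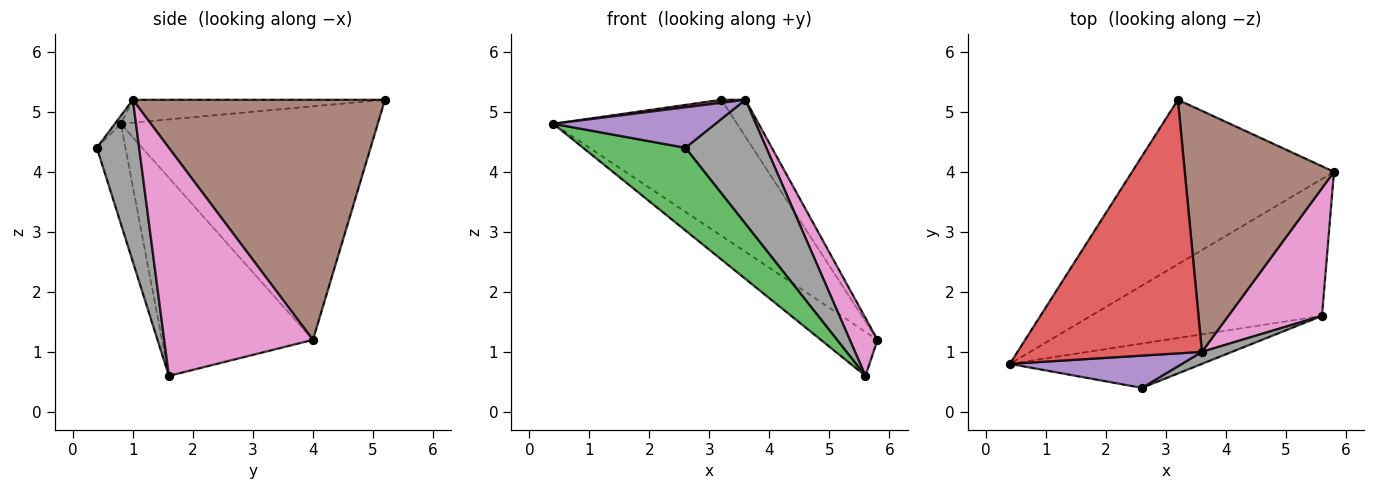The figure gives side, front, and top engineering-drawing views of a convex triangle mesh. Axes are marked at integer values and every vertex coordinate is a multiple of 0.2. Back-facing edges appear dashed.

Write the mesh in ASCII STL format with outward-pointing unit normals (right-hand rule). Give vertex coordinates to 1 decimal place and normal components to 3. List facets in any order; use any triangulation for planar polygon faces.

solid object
 facet normal -0.665 0.476 -0.575
  outer loop
   vertex 3.2 5.2 5.2
   vertex 5.8 4.0 1.2
   vertex 0.4 0.8 4.8
  endloop
 endfacet
 facet normal -0.632 0.237 -0.738
  outer loop
   vertex 5.6 1.6 0.6
   vertex 0.4 0.8 4.8
   vertex 5.8 4.0 1.2
  endloop
 endfacet
 facet normal -0.239 -0.856 -0.459
  outer loop
   vertex 5.6 1.6 0.6
   vertex 2.6 0.4 4.4
   vertex 0.4 0.8 4.8
  endloop
 endfacet
 facet normal -0.123 -0.012 0.992
  outer loop
   vertex 3.6 1.0 5.2
   vertex 3.2 5.2 5.2
   vertex 0.4 0.8 4.8
  endloop
 endfacet
 facet normal -0.029 -0.782 0.623
  outer loop
   vertex 3.6 1.0 5.2
   vertex 0.4 0.8 4.8
   vertex 2.6 0.4 4.4
  endloop
 endfacet
 facet normal 0.847 0.081 0.526
  outer loop
   vertex 3.6 1.0 5.2
   vertex 5.8 4.0 1.2
   vertex 3.2 5.2 5.2
  endloop
 endfacet
 facet normal 0.912 -0.170 0.374
  outer loop
   vertex 3.6 1.0 5.2
   vertex 5.6 1.6 0.6
   vertex 5.8 4.0 1.2
  endloop
 endfacet
 facet normal 0.461 -0.883 0.085
  outer loop
   vertex 3.6 1.0 5.2
   vertex 2.6 0.4 4.4
   vertex 5.6 1.6 0.6
  endloop
 endfacet
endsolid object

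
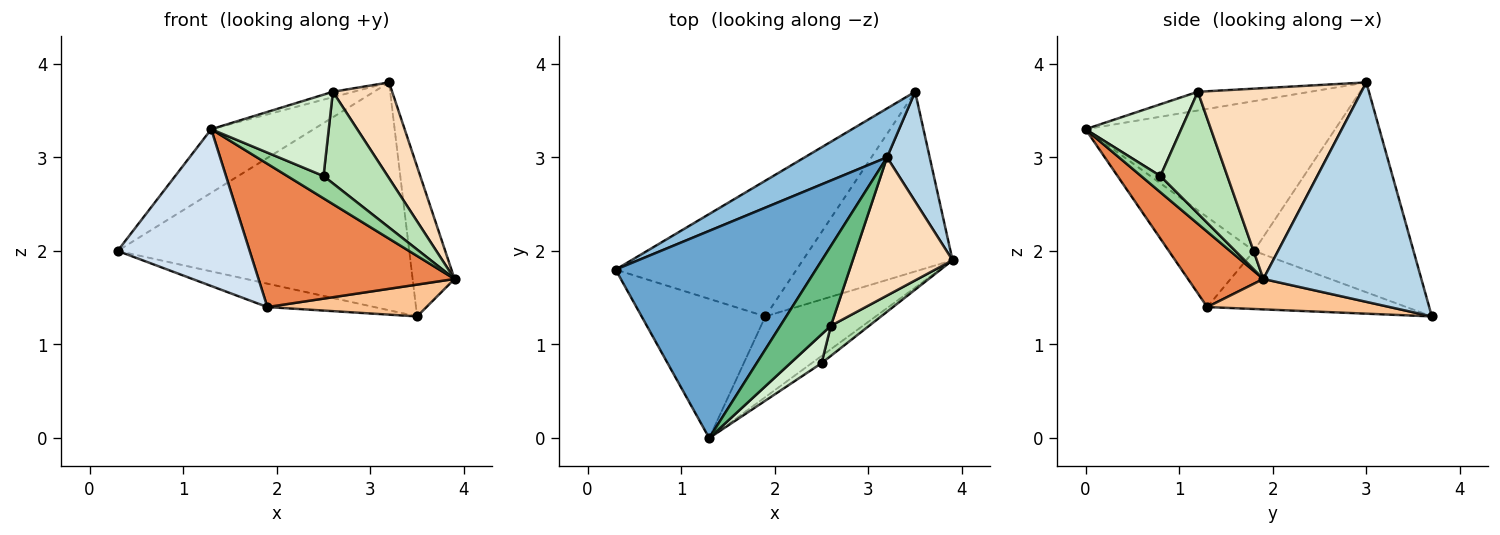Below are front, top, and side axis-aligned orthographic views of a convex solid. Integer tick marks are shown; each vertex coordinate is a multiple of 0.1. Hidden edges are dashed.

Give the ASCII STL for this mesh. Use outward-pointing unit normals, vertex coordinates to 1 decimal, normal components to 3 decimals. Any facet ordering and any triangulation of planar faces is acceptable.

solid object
 facet normal -0.581 0.239 0.778
  outer loop
   vertex 3.2 3.0 3.8
   vertex 0.3 1.8 2.0
   vertex 1.3 0.0 3.3
  endloop
 endfacet
 facet normal -0.472 0.862 0.185
  outer loop
   vertex 3.5 3.7 1.3
   vertex 0.3 1.8 2.0
   vertex 3.2 3.0 3.8
  endloop
 endfacet
 facet normal 0.950 0.252 0.185
  outer loop
   vertex 3.5 3.7 1.3
   vertex 3.2 3.0 3.8
   vertex 3.9 1.9 1.7
  endloop
 endfacet
 facet normal -0.435 -0.673 -0.598
  outer loop
   vertex 1.9 1.3 1.4
   vertex 1.3 0.0 3.3
   vertex 0.3 1.8 2.0
  endloop
 endfacet
 facet normal 0.318 -0.826 -0.465
  outer loop
   vertex 1.9 1.3 1.4
   vertex 3.9 1.9 1.7
   vertex 1.3 0.0 3.3
  endloop
 endfacet
 facet normal -0.302 0.162 -0.940
  outer loop
   vertex 1.9 1.3 1.4
   vertex 0.3 1.8 2.0
   vertex 3.5 3.7 1.3
  endloop
 endfacet
 facet normal 0.196 -0.171 -0.966
  outer loop
   vertex 1.9 1.3 1.4
   vertex 3.5 3.7 1.3
   vertex 3.9 1.9 1.7
  endloop
 endfacet
 facet normal 0.844 -0.306 0.441
  outer loop
   vertex 2.6 1.2 3.7
   vertex 3.9 1.9 1.7
   vertex 3.2 3.0 3.8
  endloop
 endfacet
 facet normal -0.347 0.064 0.936
  outer loop
   vertex 2.6 1.2 3.7
   vertex 3.2 3.0 3.8
   vertex 1.3 0.0 3.3
  endloop
 endfacet
 facet normal 0.452 -0.849 -0.274
  outer loop
   vertex 2.5 0.8 2.8
   vertex 1.3 0.0 3.3
   vertex 3.9 1.9 1.7
  endloop
 endfacet
 facet normal 0.704 -0.675 0.222
  outer loop
   vertex 2.5 0.8 2.8
   vertex 3.9 1.9 1.7
   vertex 2.6 1.2 3.7
  endloop
 endfacet
 facet normal 0.609 -0.748 0.265
  outer loop
   vertex 2.5 0.8 2.8
   vertex 2.6 1.2 3.7
   vertex 1.3 0.0 3.3
  endloop
 endfacet
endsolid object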